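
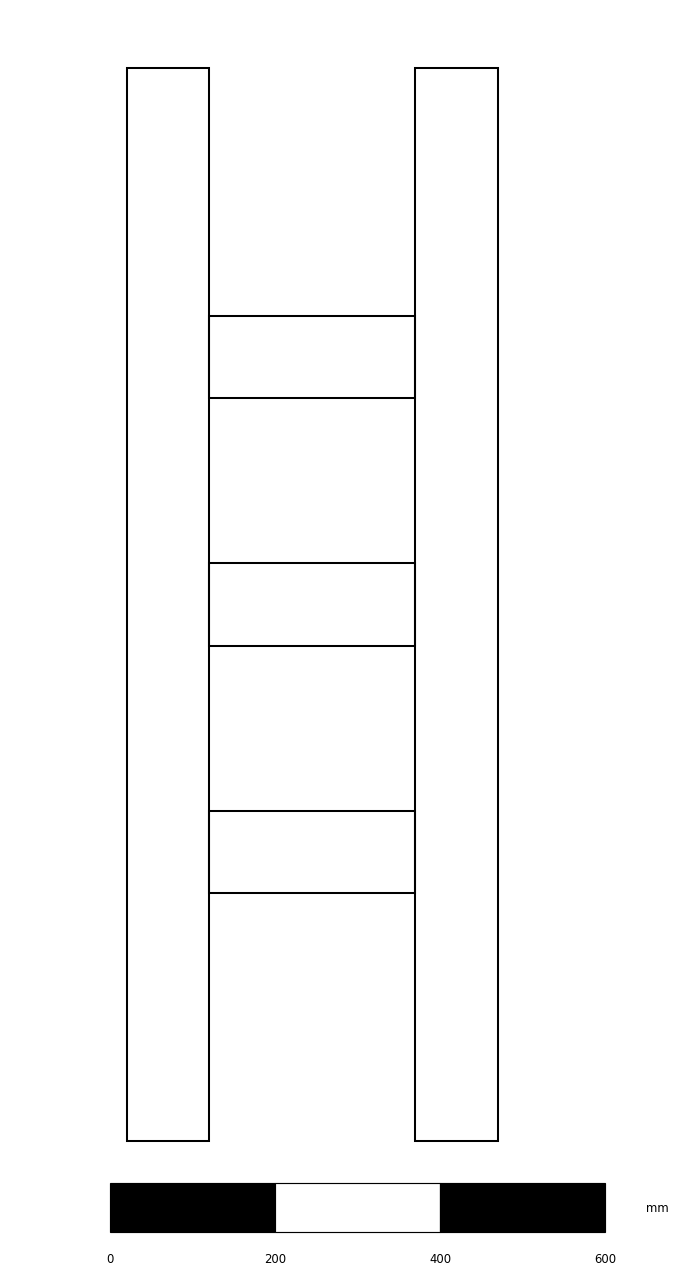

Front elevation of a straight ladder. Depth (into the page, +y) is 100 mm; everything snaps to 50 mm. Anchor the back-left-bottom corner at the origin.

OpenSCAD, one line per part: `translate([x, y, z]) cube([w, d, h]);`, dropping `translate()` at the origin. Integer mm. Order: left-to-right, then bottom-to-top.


cube([100, 100, 1300]);
translate([100, 0, 300]) cube([250, 100, 100]);
translate([100, 0, 600]) cube([250, 100, 100]);
translate([100, 0, 900]) cube([250, 100, 100]);
translate([350, 0, 0]) cube([100, 100, 1300]);


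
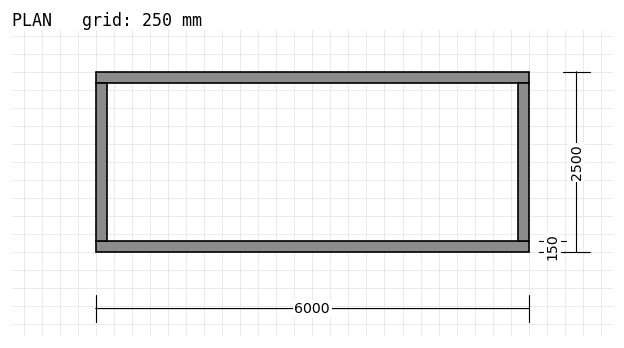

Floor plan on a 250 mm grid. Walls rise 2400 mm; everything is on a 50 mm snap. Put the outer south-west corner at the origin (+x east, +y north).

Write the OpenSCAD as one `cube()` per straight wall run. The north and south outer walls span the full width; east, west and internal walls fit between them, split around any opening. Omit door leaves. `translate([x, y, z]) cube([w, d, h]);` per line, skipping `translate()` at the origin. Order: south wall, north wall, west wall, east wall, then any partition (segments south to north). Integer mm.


cube([6000, 150, 2400]);
translate([0, 2350, 0]) cube([6000, 150, 2400]);
translate([0, 150, 0]) cube([150, 2200, 2400]);
translate([5850, 150, 0]) cube([150, 2200, 2400]);


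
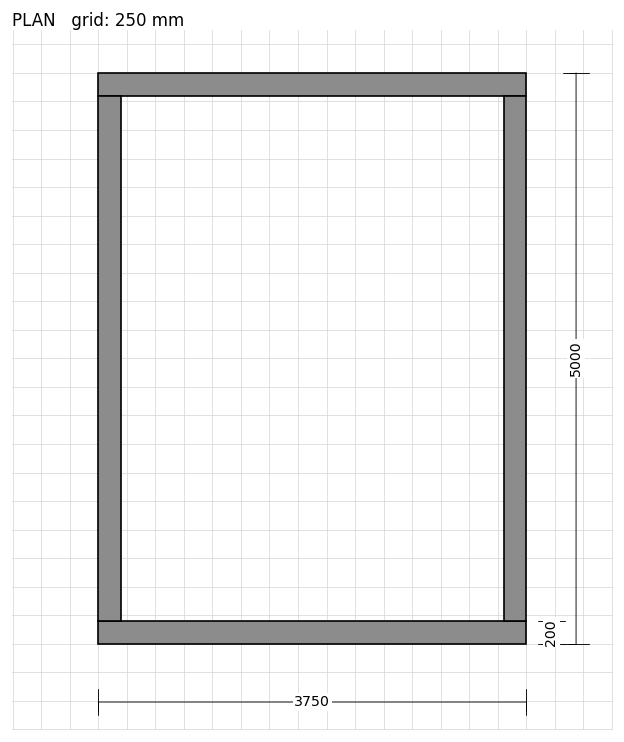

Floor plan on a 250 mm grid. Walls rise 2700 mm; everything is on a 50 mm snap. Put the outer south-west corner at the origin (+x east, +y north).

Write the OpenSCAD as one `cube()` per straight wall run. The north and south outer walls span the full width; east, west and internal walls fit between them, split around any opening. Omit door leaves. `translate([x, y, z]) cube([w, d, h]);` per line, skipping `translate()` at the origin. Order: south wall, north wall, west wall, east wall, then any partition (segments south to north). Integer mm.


cube([3750, 200, 2700]);
translate([0, 4800, 0]) cube([3750, 200, 2700]);
translate([0, 200, 0]) cube([200, 4600, 2700]);
translate([3550, 200, 0]) cube([200, 4600, 2700]);


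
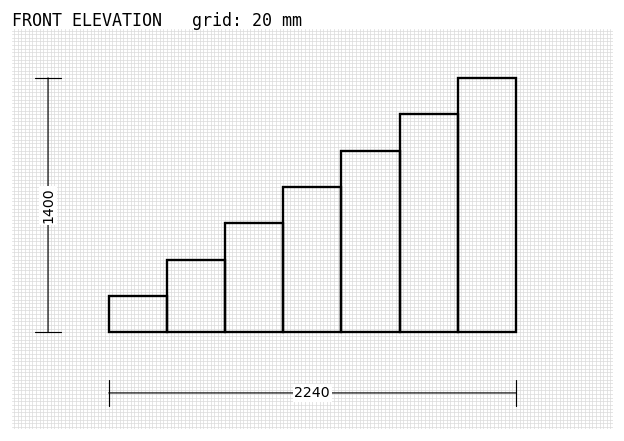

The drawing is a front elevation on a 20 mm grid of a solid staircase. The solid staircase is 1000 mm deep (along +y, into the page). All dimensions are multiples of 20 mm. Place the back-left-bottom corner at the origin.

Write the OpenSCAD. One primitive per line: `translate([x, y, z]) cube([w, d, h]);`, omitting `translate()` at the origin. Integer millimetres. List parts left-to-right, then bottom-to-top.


cube([320, 1000, 200]);
translate([320, 0, 0]) cube([320, 1000, 400]);
translate([640, 0, 0]) cube([320, 1000, 600]);
translate([960, 0, 0]) cube([320, 1000, 800]);
translate([1280, 0, 0]) cube([320, 1000, 1000]);
translate([1600, 0, 0]) cube([320, 1000, 1200]);
translate([1920, 0, 0]) cube([320, 1000, 1400]);


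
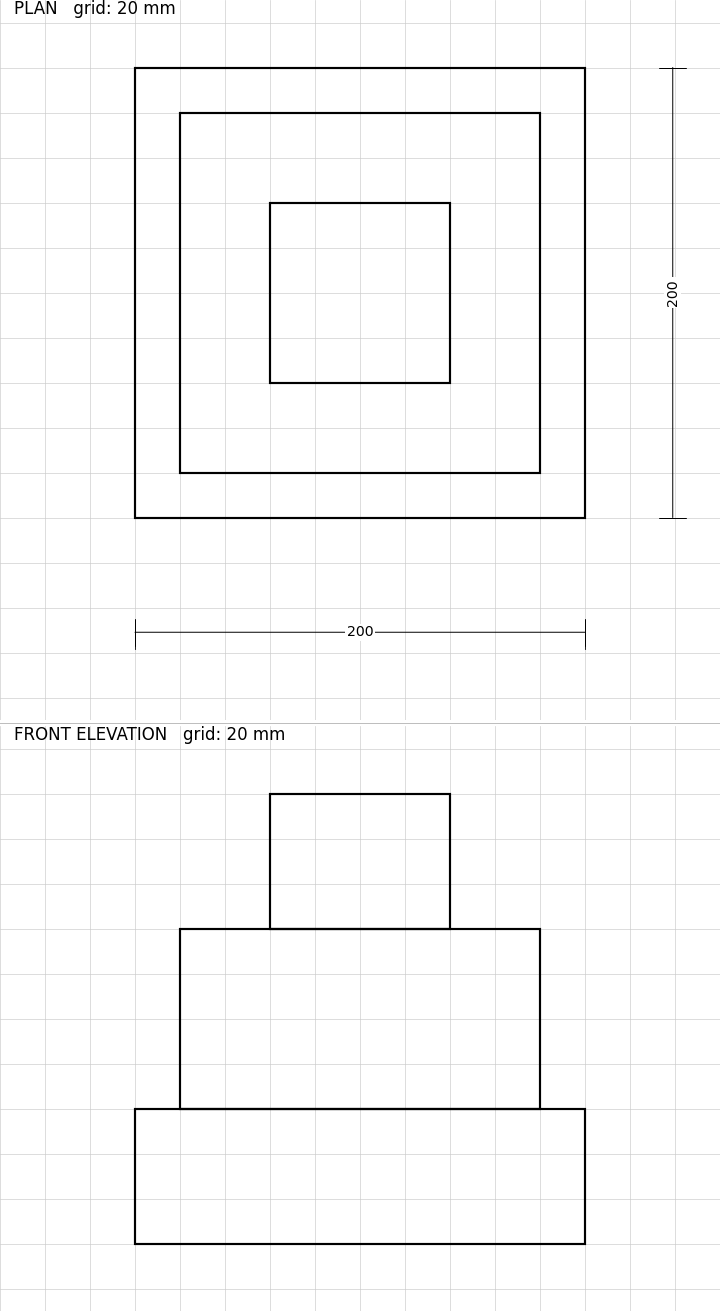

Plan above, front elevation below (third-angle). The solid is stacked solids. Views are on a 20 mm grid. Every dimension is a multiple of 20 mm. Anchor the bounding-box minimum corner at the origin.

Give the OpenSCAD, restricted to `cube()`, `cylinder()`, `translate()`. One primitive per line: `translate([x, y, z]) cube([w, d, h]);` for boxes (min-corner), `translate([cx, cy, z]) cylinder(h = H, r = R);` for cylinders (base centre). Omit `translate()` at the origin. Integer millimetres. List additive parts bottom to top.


cube([200, 200, 60]);
translate([20, 20, 60]) cube([160, 160, 80]);
translate([60, 60, 140]) cube([80, 80, 60]);


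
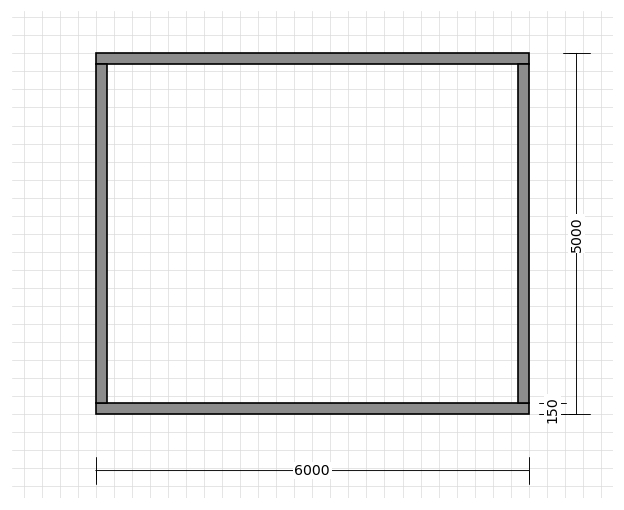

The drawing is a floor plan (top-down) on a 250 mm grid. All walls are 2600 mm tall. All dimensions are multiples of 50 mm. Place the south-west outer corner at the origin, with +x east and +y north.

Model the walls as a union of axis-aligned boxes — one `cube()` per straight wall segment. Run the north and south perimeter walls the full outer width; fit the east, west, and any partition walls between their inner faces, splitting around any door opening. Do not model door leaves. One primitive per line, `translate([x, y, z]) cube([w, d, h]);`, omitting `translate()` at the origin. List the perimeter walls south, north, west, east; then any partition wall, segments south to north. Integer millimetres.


cube([6000, 150, 2600]);
translate([0, 4850, 0]) cube([6000, 150, 2600]);
translate([0, 150, 0]) cube([150, 4700, 2600]);
translate([5850, 150, 0]) cube([150, 4700, 2600]);


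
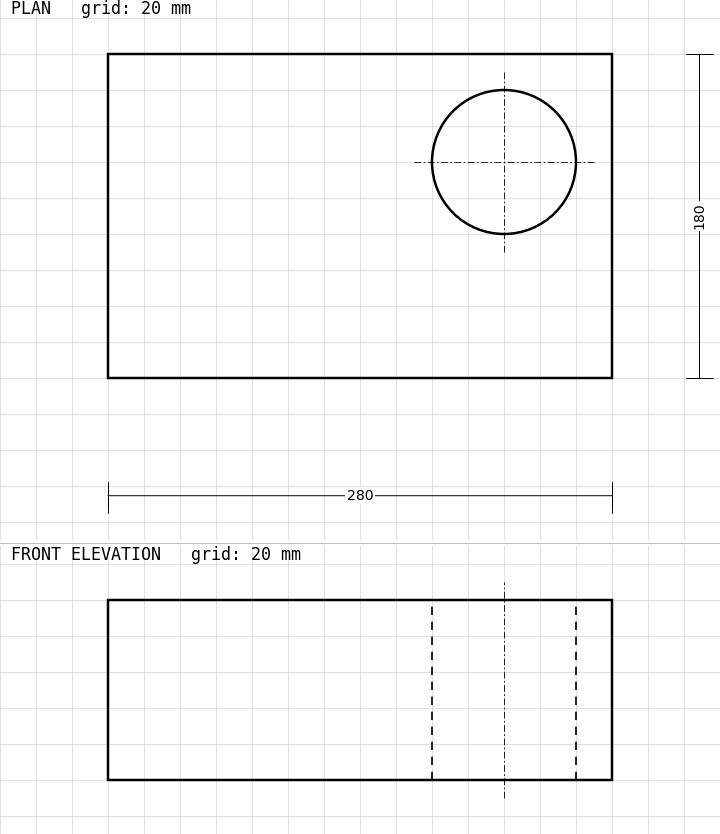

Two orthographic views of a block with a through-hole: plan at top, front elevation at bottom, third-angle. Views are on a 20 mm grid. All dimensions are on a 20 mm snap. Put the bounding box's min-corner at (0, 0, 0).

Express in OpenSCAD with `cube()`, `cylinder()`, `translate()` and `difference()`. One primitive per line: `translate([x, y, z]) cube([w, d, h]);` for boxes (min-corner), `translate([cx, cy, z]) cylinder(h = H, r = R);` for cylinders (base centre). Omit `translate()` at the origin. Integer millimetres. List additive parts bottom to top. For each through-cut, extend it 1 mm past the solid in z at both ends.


difference() {
  cube([280, 180, 100]);
  translate([220, 120, -1]) cylinder(h = 102, r = 40);
}


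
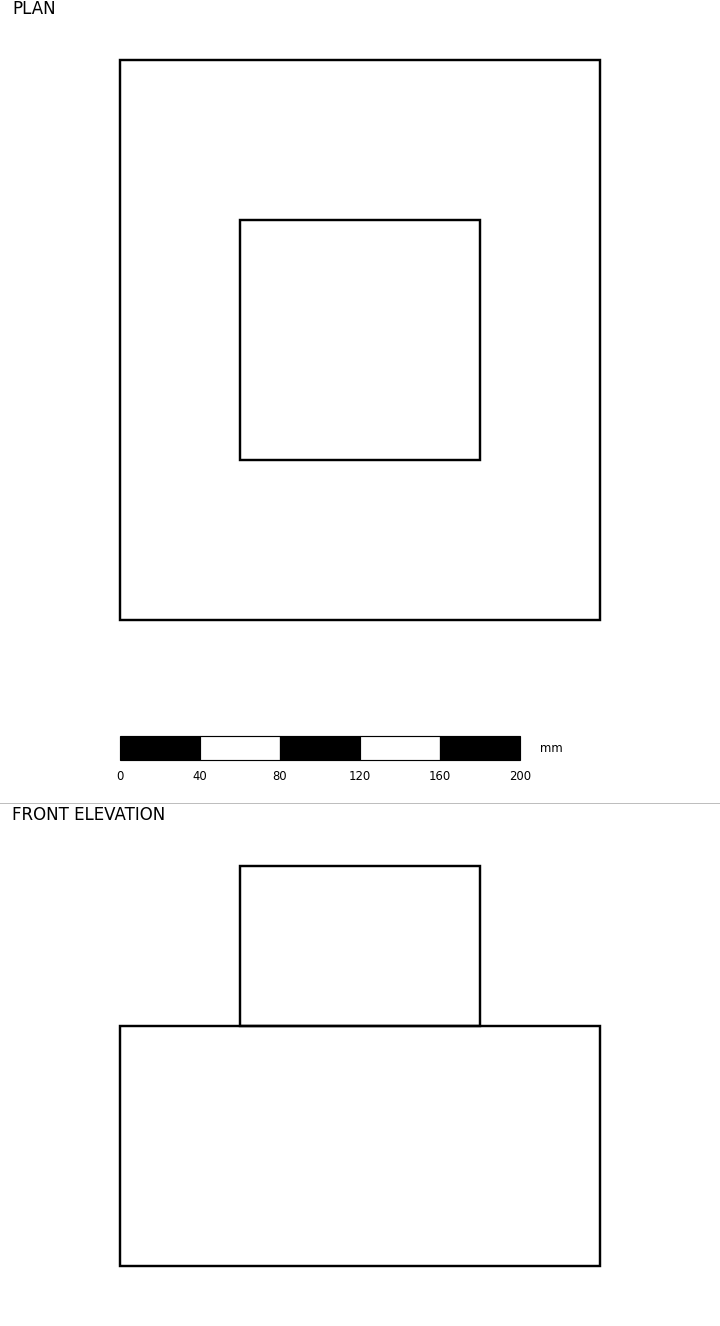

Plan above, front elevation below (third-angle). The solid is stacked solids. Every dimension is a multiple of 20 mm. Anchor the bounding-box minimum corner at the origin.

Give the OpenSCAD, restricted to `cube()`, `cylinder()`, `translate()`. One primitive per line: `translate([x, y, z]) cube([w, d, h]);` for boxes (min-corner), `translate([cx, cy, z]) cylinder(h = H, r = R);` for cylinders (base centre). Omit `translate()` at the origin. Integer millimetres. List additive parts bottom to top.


cube([240, 280, 120]);
translate([60, 80, 120]) cube([120, 120, 80]);


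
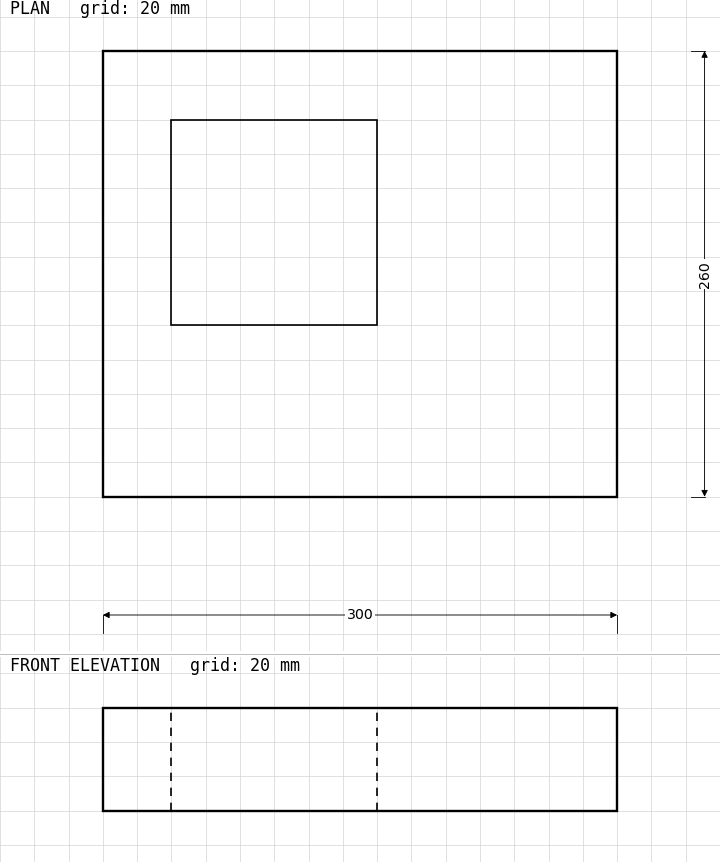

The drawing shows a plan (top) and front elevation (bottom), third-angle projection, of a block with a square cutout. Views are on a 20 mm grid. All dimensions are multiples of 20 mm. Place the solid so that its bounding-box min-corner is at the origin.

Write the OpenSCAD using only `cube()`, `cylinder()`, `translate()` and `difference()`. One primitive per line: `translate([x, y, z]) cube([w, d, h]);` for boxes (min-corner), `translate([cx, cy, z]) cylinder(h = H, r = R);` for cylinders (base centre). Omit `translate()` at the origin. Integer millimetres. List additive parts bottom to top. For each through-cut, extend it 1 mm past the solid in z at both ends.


difference() {
  cube([300, 260, 60]);
  translate([40, 100, -1]) cube([120, 120, 62]);
}


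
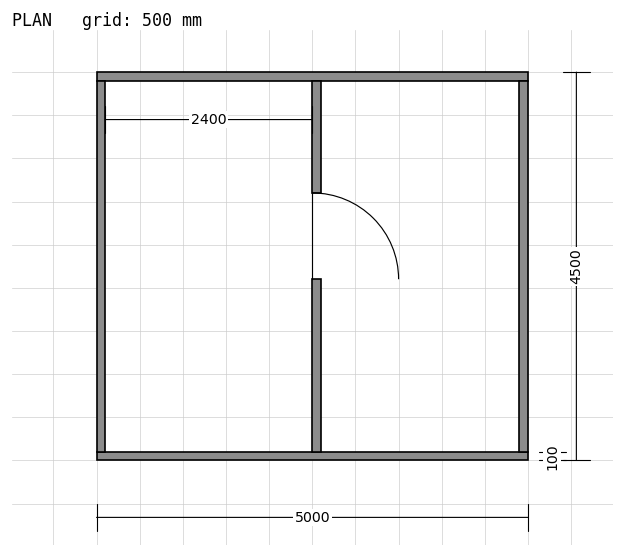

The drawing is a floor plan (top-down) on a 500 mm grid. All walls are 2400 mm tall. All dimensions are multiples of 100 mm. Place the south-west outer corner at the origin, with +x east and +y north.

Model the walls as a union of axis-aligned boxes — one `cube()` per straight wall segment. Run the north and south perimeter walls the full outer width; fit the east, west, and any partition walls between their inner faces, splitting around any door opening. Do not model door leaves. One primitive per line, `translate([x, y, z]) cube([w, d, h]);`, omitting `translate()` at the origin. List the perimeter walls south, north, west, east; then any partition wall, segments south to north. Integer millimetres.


cube([5000, 100, 2400]);
translate([0, 4400, 0]) cube([5000, 100, 2400]);
translate([0, 100, 0]) cube([100, 4300, 2400]);
translate([4900, 100, 0]) cube([100, 4300, 2400]);
translate([2500, 100, 0]) cube([100, 2000, 2400]);
translate([2500, 3100, 0]) cube([100, 1300, 2400]);


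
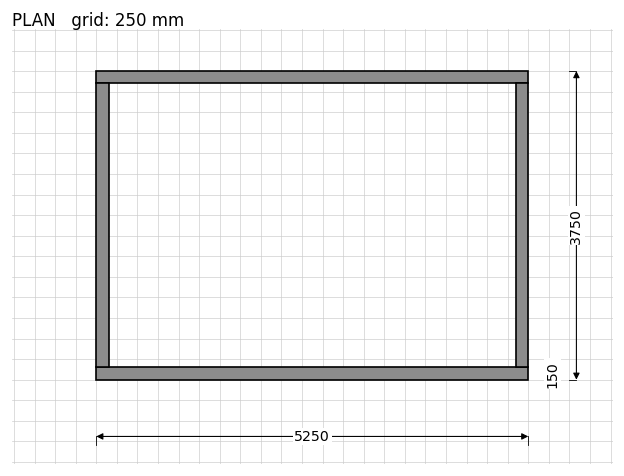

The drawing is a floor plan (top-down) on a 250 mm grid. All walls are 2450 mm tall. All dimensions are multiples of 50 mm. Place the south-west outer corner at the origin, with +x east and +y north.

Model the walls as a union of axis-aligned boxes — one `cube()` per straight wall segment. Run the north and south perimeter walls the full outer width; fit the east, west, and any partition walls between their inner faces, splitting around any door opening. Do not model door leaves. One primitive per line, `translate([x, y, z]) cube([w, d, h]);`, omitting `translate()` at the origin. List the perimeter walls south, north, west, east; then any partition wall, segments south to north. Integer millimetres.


cube([5250, 150, 2450]);
translate([0, 3600, 0]) cube([5250, 150, 2450]);
translate([0, 150, 0]) cube([150, 3450, 2450]);
translate([5100, 150, 0]) cube([150, 3450, 2450]);


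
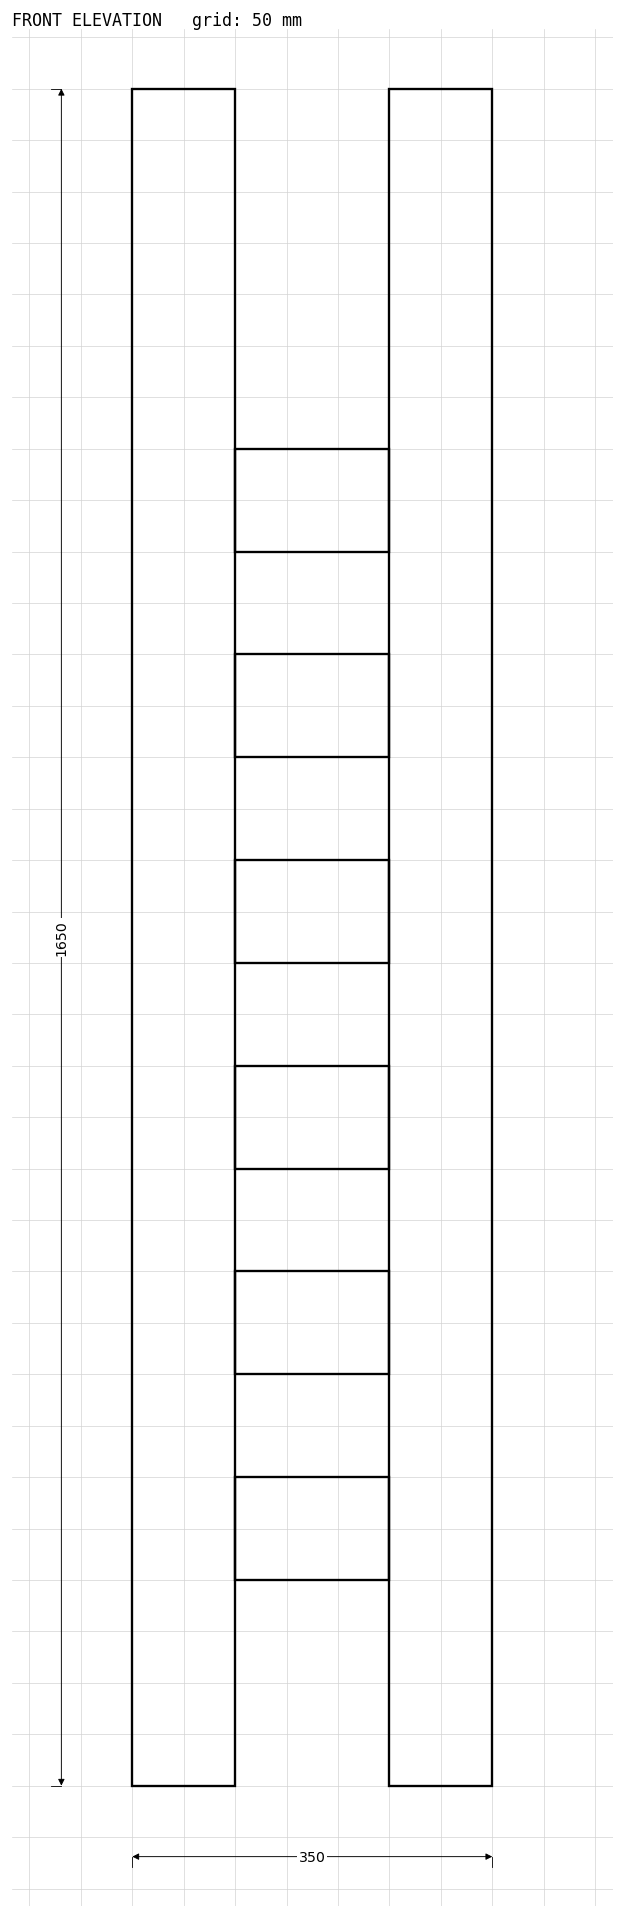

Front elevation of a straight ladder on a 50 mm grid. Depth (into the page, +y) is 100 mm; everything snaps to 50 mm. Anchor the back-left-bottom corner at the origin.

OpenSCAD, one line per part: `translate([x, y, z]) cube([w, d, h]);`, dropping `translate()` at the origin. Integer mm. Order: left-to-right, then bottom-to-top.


cube([100, 100, 1650]);
translate([100, 0, 200]) cube([150, 100, 100]);
translate([100, 0, 400]) cube([150, 100, 100]);
translate([100, 0, 600]) cube([150, 100, 100]);
translate([100, 0, 800]) cube([150, 100, 100]);
translate([100, 0, 1000]) cube([150, 100, 100]);
translate([100, 0, 1200]) cube([150, 100, 100]);
translate([250, 0, 0]) cube([100, 100, 1650]);


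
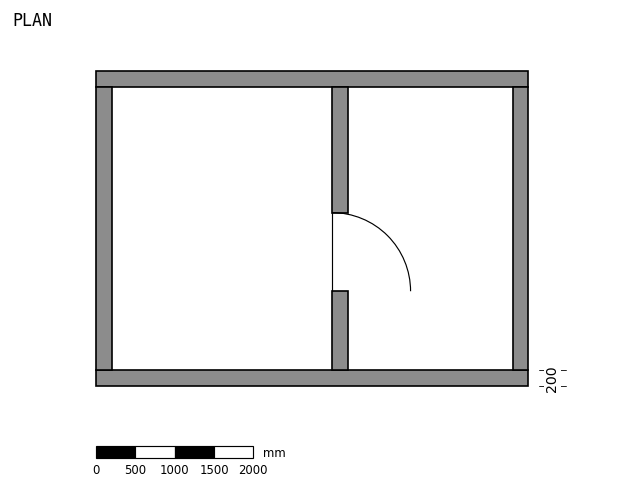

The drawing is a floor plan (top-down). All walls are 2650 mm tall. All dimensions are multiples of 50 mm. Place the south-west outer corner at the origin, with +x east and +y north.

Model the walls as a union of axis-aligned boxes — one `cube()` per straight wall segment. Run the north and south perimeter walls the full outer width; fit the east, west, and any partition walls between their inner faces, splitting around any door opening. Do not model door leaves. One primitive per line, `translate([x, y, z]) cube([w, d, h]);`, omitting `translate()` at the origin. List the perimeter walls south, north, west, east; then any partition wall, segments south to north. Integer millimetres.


cube([5500, 200, 2650]);
translate([0, 3800, 0]) cube([5500, 200, 2650]);
translate([0, 200, 0]) cube([200, 3600, 2650]);
translate([5300, 200, 0]) cube([200, 3600, 2650]);
translate([3000, 200, 0]) cube([200, 1000, 2650]);
translate([3000, 2200, 0]) cube([200, 1600, 2650]);


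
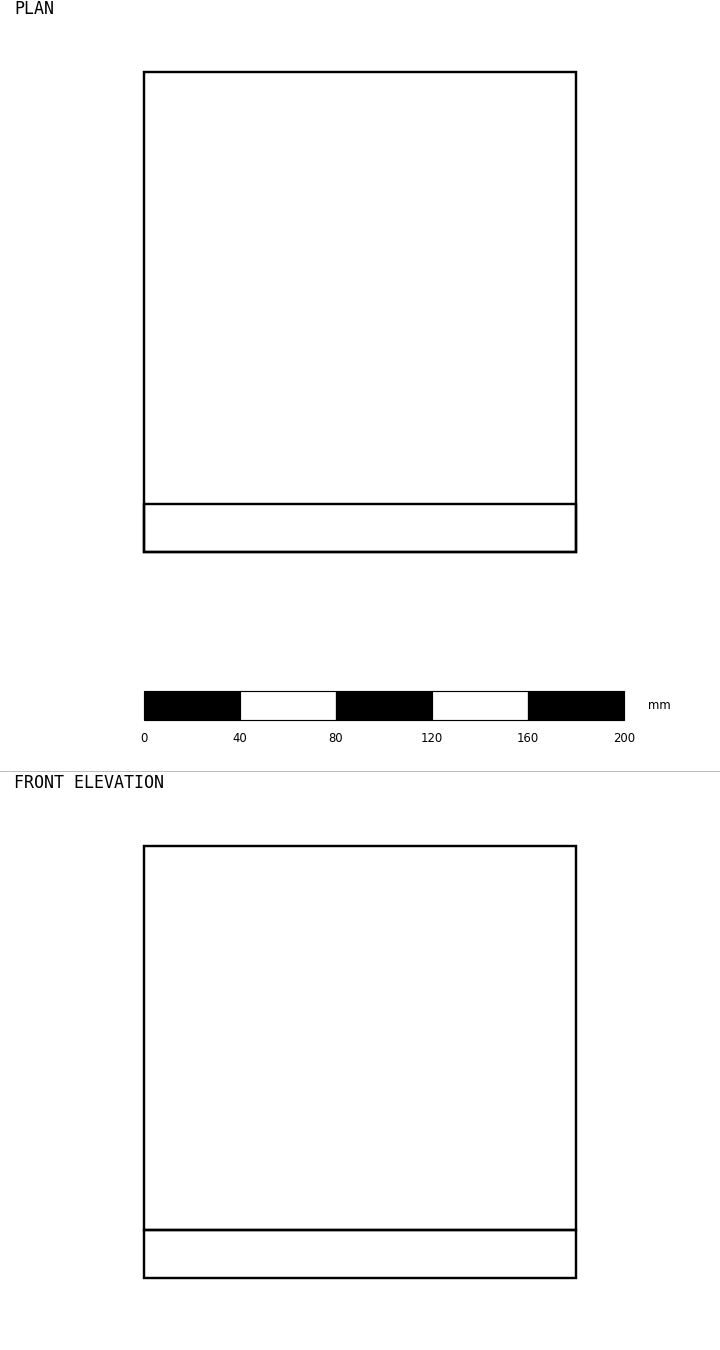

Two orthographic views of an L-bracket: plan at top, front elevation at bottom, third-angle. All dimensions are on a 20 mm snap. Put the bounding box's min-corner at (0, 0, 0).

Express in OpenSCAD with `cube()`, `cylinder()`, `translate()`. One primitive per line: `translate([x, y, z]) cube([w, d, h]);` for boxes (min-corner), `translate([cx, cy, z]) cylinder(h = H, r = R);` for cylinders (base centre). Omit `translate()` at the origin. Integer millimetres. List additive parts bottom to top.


cube([180, 200, 20]);
translate([0, 0, 20]) cube([180, 20, 160]);


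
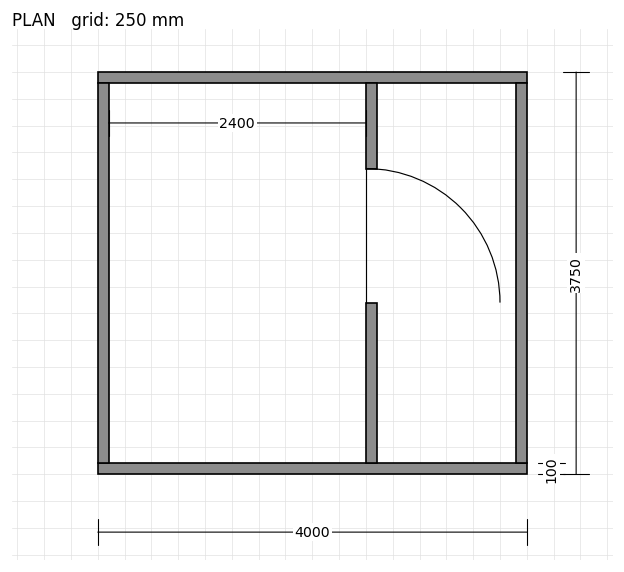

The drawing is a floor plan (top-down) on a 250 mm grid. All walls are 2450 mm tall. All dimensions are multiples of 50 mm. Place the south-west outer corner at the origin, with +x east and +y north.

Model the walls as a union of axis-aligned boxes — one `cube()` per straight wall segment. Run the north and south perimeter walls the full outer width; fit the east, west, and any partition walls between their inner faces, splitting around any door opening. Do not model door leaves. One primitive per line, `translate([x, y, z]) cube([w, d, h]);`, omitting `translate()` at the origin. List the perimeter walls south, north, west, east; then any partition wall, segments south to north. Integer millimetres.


cube([4000, 100, 2450]);
translate([0, 3650, 0]) cube([4000, 100, 2450]);
translate([0, 100, 0]) cube([100, 3550, 2450]);
translate([3900, 100, 0]) cube([100, 3550, 2450]);
translate([2500, 100, 0]) cube([100, 1500, 2450]);
translate([2500, 2850, 0]) cube([100, 800, 2450]);


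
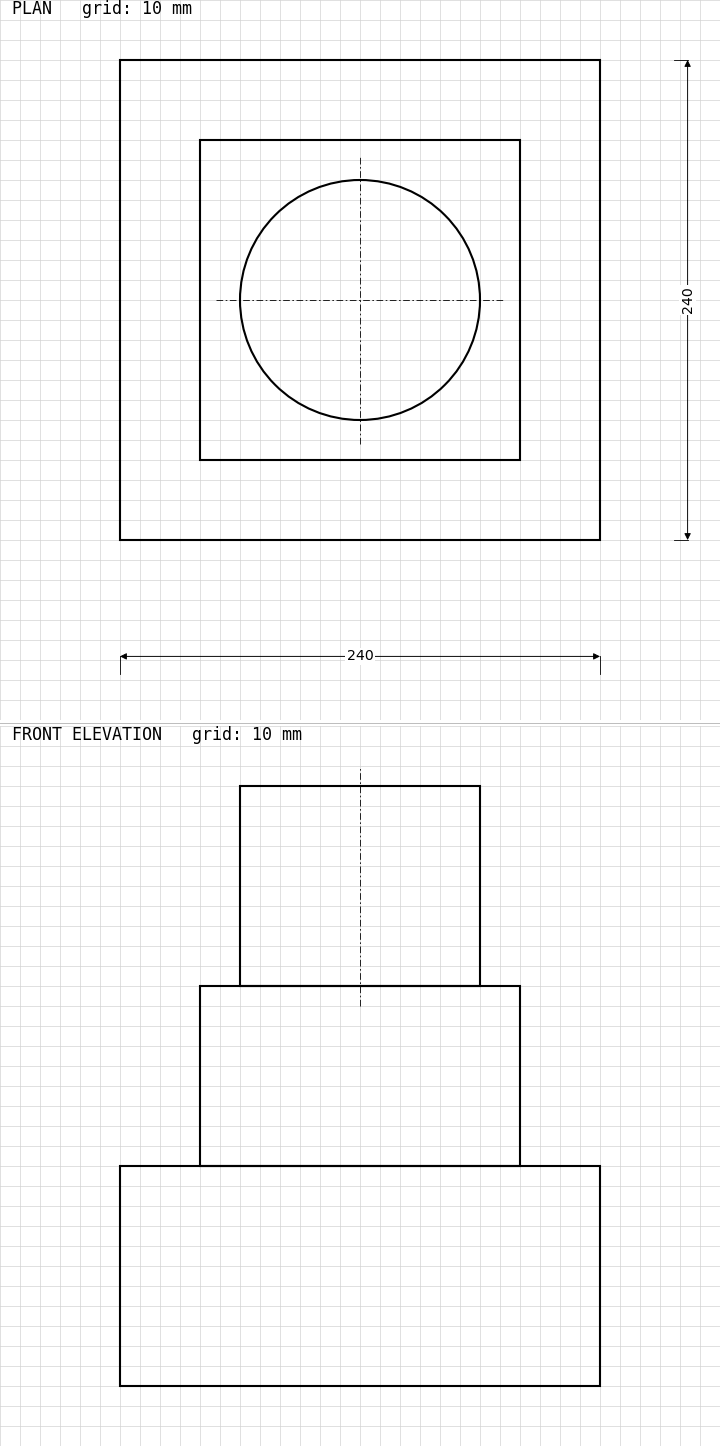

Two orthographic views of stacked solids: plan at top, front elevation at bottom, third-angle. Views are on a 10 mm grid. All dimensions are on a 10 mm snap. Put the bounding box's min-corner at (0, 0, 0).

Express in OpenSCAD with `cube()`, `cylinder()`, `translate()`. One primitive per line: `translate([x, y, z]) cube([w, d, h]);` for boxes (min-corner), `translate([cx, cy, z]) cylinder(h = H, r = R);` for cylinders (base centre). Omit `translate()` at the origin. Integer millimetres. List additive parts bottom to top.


cube([240, 240, 110]);
translate([40, 40, 110]) cube([160, 160, 90]);
translate([120, 120, 200]) cylinder(h = 100, r = 60);


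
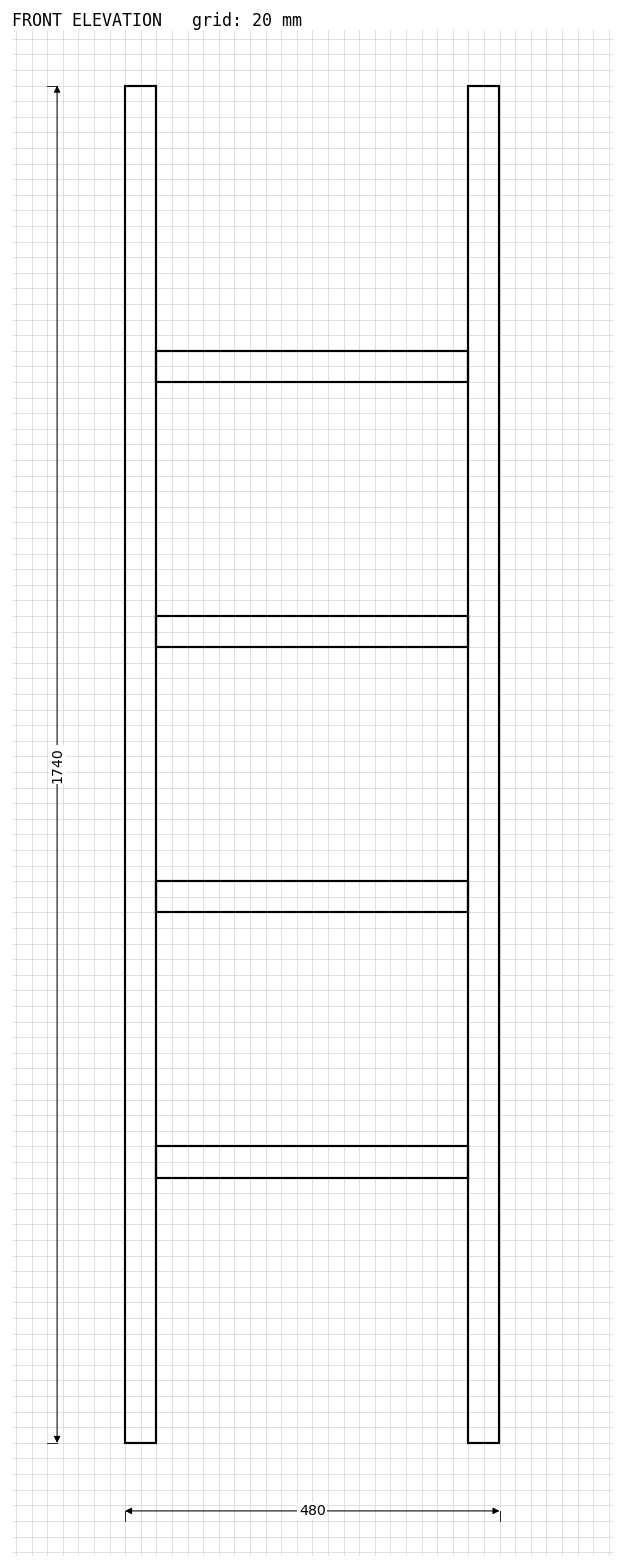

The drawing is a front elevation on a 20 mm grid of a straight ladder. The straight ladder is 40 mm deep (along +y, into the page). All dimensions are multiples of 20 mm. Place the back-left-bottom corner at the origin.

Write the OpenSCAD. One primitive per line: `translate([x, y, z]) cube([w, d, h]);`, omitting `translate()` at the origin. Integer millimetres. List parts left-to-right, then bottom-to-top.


cube([40, 40, 1740]);
translate([40, 0, 340]) cube([400, 40, 40]);
translate([40, 0, 680]) cube([400, 40, 40]);
translate([40, 0, 1020]) cube([400, 40, 40]);
translate([40, 0, 1360]) cube([400, 40, 40]);
translate([440, 0, 0]) cube([40, 40, 1740]);


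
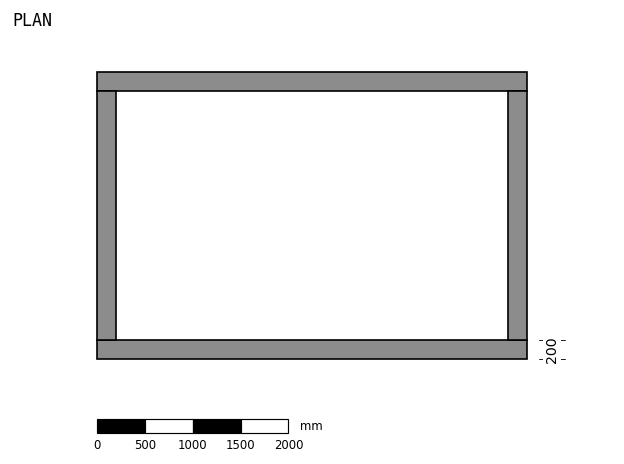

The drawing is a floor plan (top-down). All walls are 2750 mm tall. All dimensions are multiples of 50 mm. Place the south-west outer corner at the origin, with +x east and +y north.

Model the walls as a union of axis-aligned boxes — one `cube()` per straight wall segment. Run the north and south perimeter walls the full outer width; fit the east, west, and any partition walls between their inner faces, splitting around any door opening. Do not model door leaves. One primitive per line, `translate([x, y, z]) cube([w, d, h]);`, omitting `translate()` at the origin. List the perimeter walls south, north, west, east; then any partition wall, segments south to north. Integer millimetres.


cube([4500, 200, 2750]);
translate([0, 2800, 0]) cube([4500, 200, 2750]);
translate([0, 200, 0]) cube([200, 2600, 2750]);
translate([4300, 200, 0]) cube([200, 2600, 2750]);


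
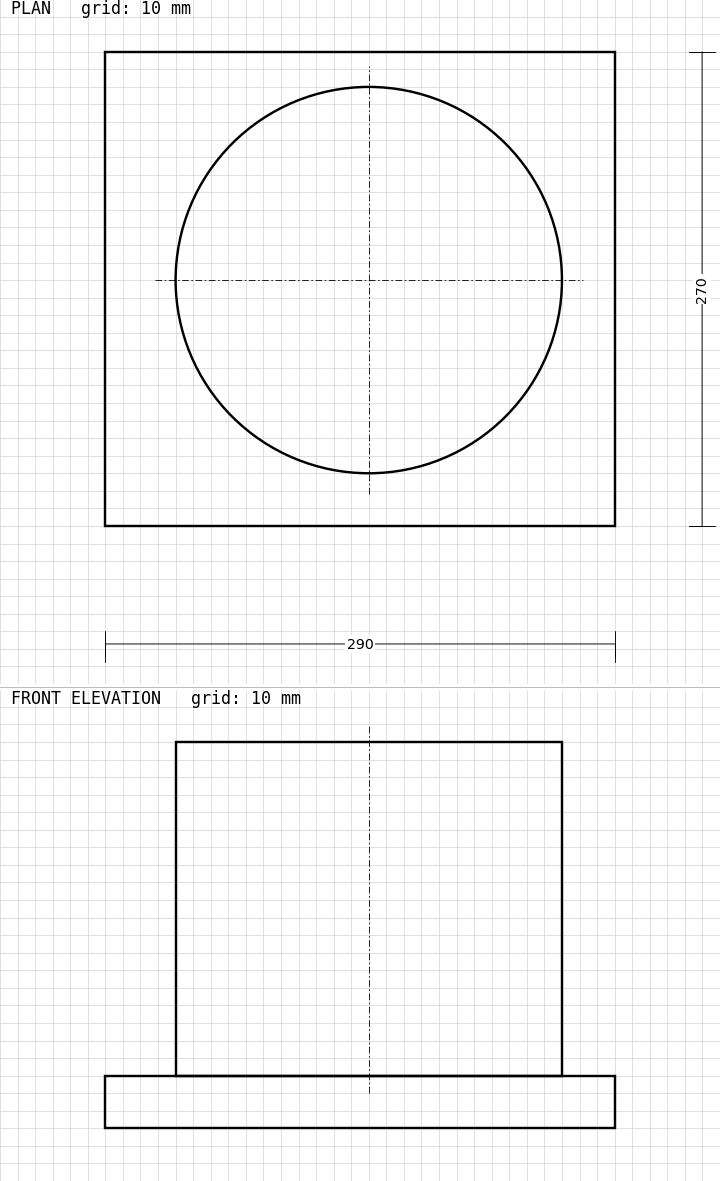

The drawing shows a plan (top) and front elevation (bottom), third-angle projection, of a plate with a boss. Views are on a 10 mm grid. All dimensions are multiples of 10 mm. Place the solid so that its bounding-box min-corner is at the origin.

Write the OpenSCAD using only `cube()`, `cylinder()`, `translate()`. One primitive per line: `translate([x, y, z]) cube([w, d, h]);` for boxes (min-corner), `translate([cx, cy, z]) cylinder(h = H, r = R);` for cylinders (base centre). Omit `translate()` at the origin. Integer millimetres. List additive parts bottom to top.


cube([290, 270, 30]);
translate([150, 140, 30]) cylinder(h = 190, r = 110);


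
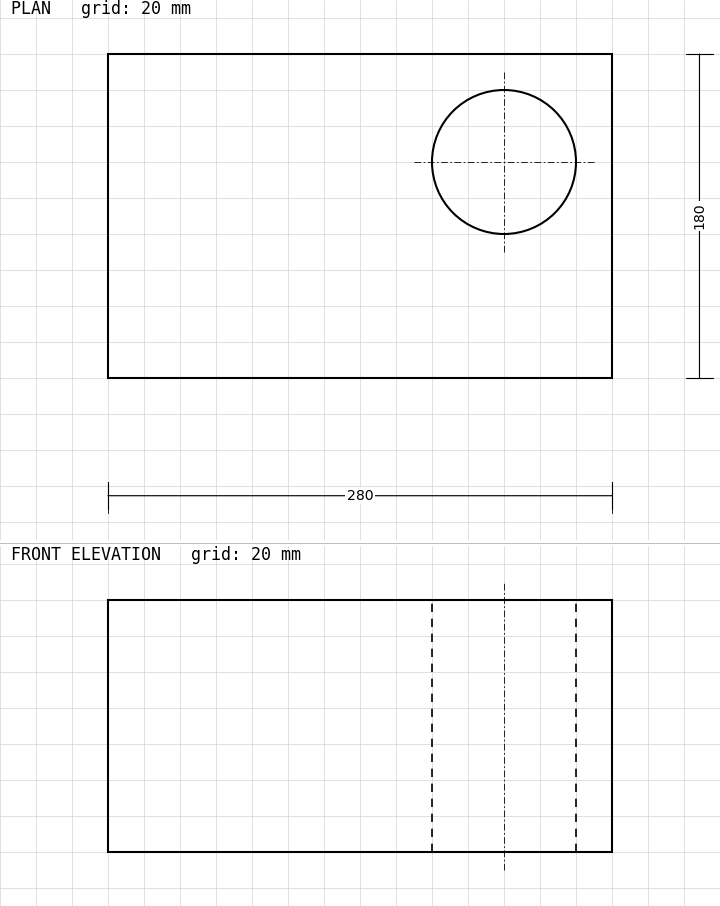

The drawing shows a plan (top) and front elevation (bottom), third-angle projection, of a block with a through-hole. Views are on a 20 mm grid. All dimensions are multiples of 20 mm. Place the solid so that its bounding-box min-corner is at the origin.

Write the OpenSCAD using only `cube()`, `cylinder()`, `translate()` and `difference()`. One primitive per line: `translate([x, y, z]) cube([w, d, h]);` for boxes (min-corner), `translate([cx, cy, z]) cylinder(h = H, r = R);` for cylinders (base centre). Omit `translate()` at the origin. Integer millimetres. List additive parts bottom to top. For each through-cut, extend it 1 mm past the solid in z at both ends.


difference() {
  cube([280, 180, 140]);
  translate([220, 120, -1]) cylinder(h = 142, r = 40);
}


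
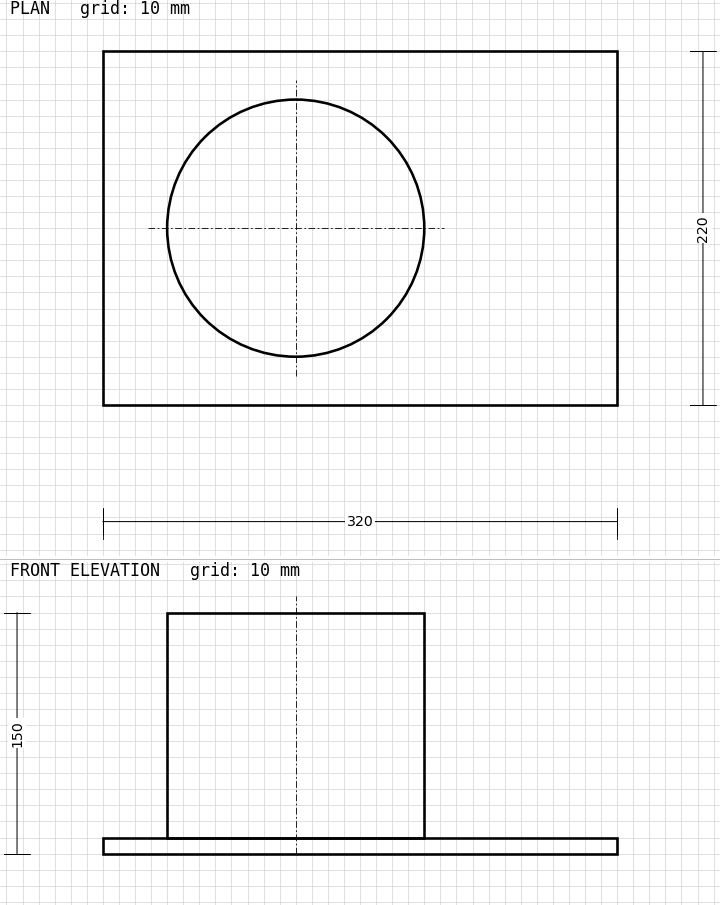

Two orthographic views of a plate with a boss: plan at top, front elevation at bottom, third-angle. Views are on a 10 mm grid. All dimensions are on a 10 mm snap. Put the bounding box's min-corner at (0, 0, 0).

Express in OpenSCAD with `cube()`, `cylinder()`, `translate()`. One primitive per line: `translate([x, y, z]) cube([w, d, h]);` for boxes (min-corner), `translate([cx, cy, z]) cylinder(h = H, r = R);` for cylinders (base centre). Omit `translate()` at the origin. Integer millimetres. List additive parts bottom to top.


cube([320, 220, 10]);
translate([120, 110, 10]) cylinder(h = 140, r = 80);


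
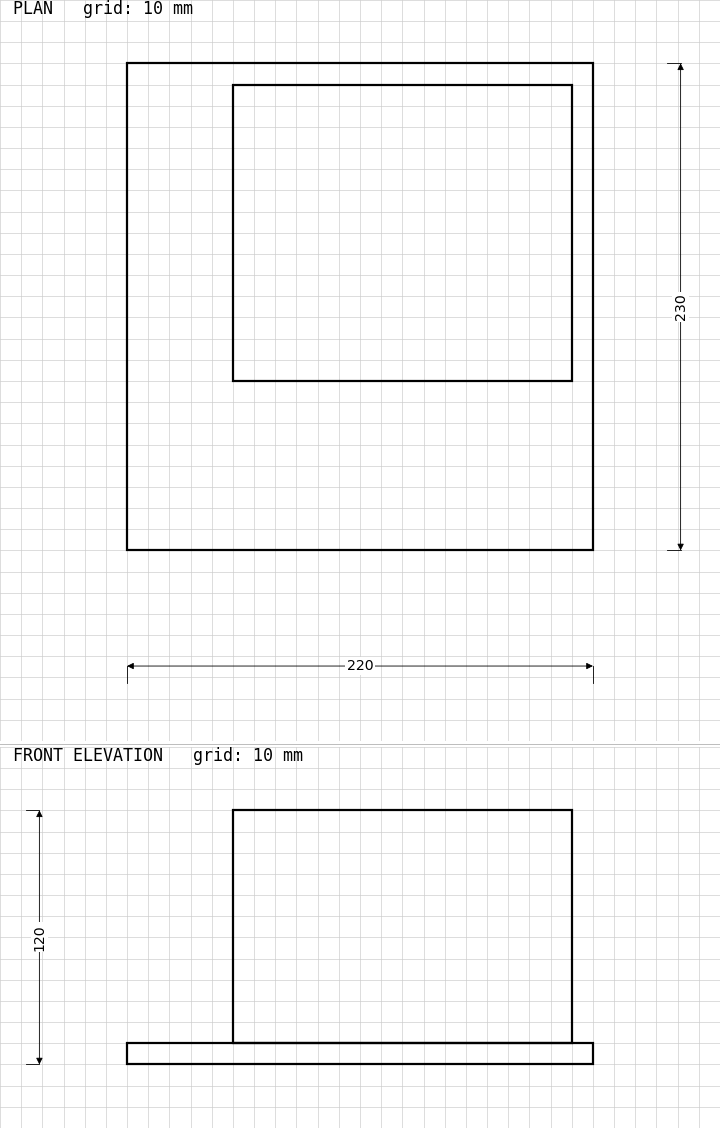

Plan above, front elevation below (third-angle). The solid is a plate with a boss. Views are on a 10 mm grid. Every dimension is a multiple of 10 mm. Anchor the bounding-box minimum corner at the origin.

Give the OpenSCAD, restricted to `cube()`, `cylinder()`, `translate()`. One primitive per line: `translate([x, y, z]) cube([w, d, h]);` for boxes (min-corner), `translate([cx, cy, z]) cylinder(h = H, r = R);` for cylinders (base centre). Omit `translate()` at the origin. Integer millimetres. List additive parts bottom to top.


cube([220, 230, 10]);
translate([50, 80, 10]) cube([160, 140, 110]);


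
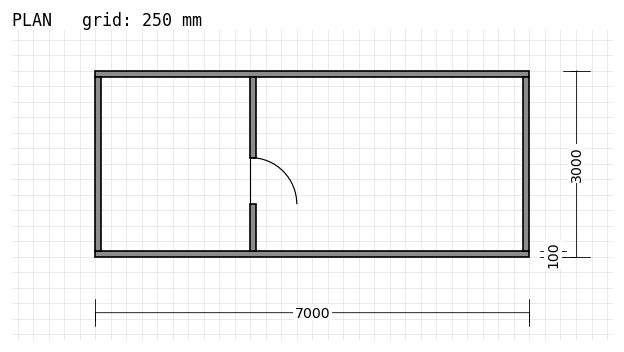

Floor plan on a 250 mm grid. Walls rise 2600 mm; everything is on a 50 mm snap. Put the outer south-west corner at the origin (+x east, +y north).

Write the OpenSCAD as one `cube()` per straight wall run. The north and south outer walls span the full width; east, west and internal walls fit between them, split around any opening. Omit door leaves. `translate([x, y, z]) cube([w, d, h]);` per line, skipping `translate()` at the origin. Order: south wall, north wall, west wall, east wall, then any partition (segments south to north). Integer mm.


cube([7000, 100, 2600]);
translate([0, 2900, 0]) cube([7000, 100, 2600]);
translate([0, 100, 0]) cube([100, 2800, 2600]);
translate([6900, 100, 0]) cube([100, 2800, 2600]);
translate([2500, 100, 0]) cube([100, 750, 2600]);
translate([2500, 1600, 0]) cube([100, 1300, 2600]);


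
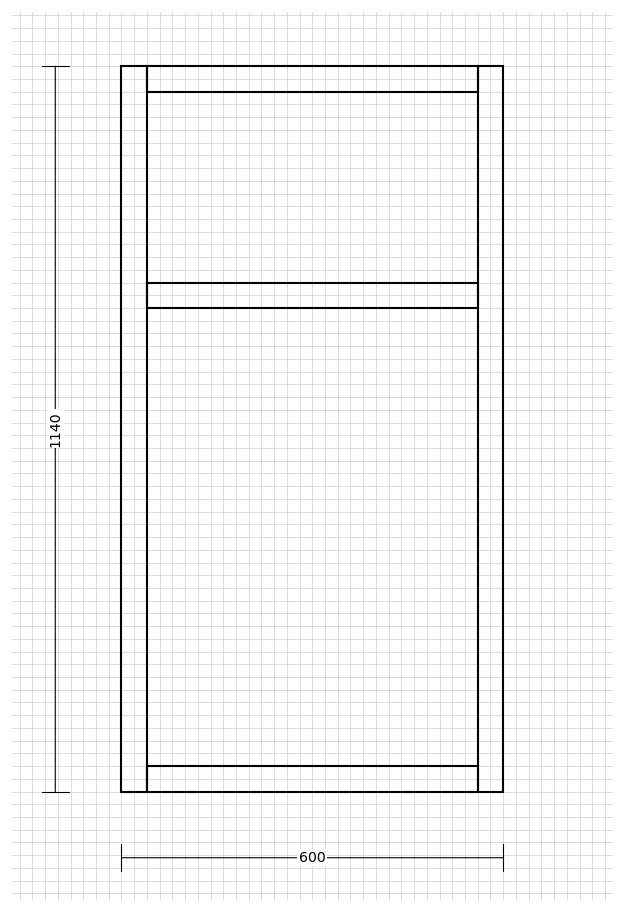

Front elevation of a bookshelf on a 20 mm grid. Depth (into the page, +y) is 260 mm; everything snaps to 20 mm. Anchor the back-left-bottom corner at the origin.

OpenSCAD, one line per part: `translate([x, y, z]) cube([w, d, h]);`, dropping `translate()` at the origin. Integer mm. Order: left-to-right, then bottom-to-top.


cube([40, 260, 1140]);
translate([40, 0, 0]) cube([520, 260, 40]);
translate([40, 0, 760]) cube([520, 260, 40]);
translate([40, 0, 1100]) cube([520, 260, 40]);
translate([560, 0, 0]) cube([40, 260, 1140]);


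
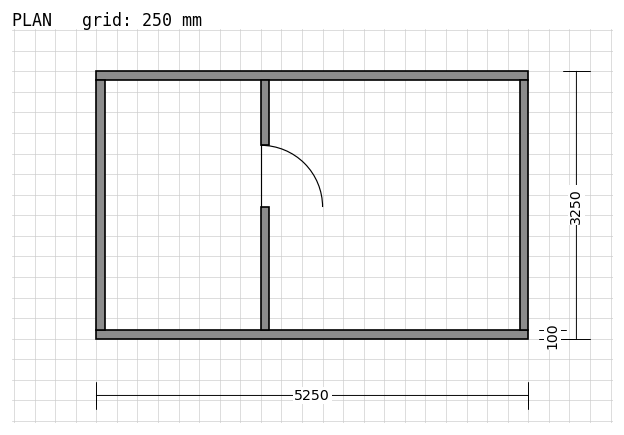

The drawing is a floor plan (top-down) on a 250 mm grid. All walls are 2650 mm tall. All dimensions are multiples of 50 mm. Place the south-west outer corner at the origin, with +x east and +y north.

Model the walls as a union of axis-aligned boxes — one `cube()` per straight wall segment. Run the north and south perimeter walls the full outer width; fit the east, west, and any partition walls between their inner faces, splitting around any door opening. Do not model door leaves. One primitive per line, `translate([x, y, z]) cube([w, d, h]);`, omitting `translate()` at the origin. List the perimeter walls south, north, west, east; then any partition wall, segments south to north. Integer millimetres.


cube([5250, 100, 2650]);
translate([0, 3150, 0]) cube([5250, 100, 2650]);
translate([0, 100, 0]) cube([100, 3050, 2650]);
translate([5150, 100, 0]) cube([100, 3050, 2650]);
translate([2000, 100, 0]) cube([100, 1500, 2650]);
translate([2000, 2350, 0]) cube([100, 800, 2650]);


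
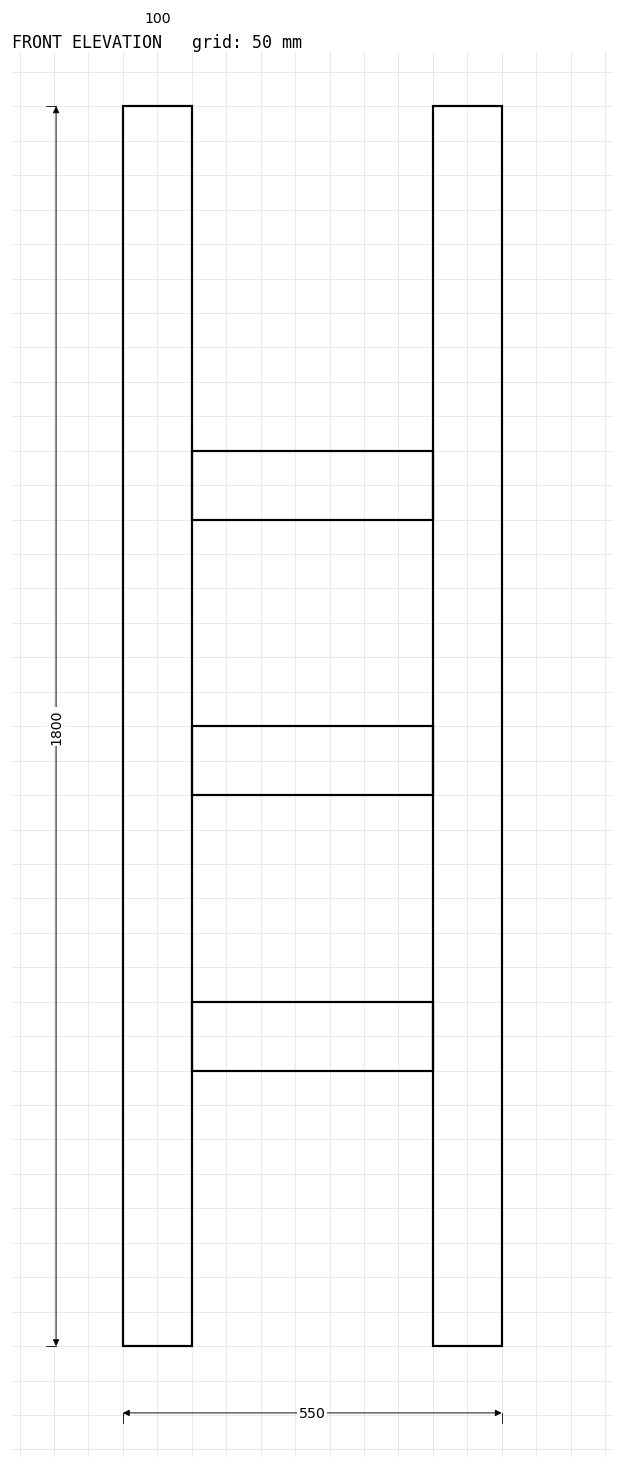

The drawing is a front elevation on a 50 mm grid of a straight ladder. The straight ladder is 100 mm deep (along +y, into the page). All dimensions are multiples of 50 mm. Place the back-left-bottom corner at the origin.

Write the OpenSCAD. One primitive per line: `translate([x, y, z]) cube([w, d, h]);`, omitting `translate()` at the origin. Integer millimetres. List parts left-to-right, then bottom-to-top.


cube([100, 100, 1800]);
translate([100, 0, 400]) cube([350, 100, 100]);
translate([100, 0, 800]) cube([350, 100, 100]);
translate([100, 0, 1200]) cube([350, 100, 100]);
translate([450, 0, 0]) cube([100, 100, 1800]);


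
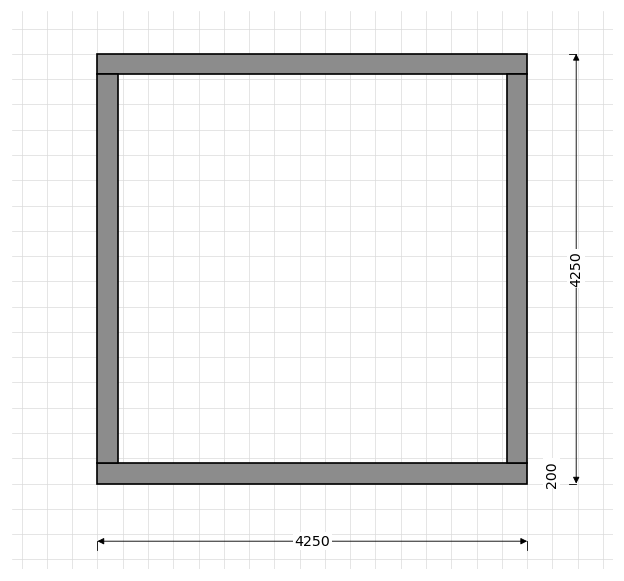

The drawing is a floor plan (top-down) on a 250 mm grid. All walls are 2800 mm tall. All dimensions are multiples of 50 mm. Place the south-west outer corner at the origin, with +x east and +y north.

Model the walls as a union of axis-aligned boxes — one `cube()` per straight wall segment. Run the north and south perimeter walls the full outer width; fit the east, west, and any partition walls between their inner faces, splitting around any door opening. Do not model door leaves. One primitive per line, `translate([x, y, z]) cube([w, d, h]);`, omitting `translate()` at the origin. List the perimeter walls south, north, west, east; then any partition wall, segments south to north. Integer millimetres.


cube([4250, 200, 2800]);
translate([0, 4050, 0]) cube([4250, 200, 2800]);
translate([0, 200, 0]) cube([200, 3850, 2800]);
translate([4050, 200, 0]) cube([200, 3850, 2800]);


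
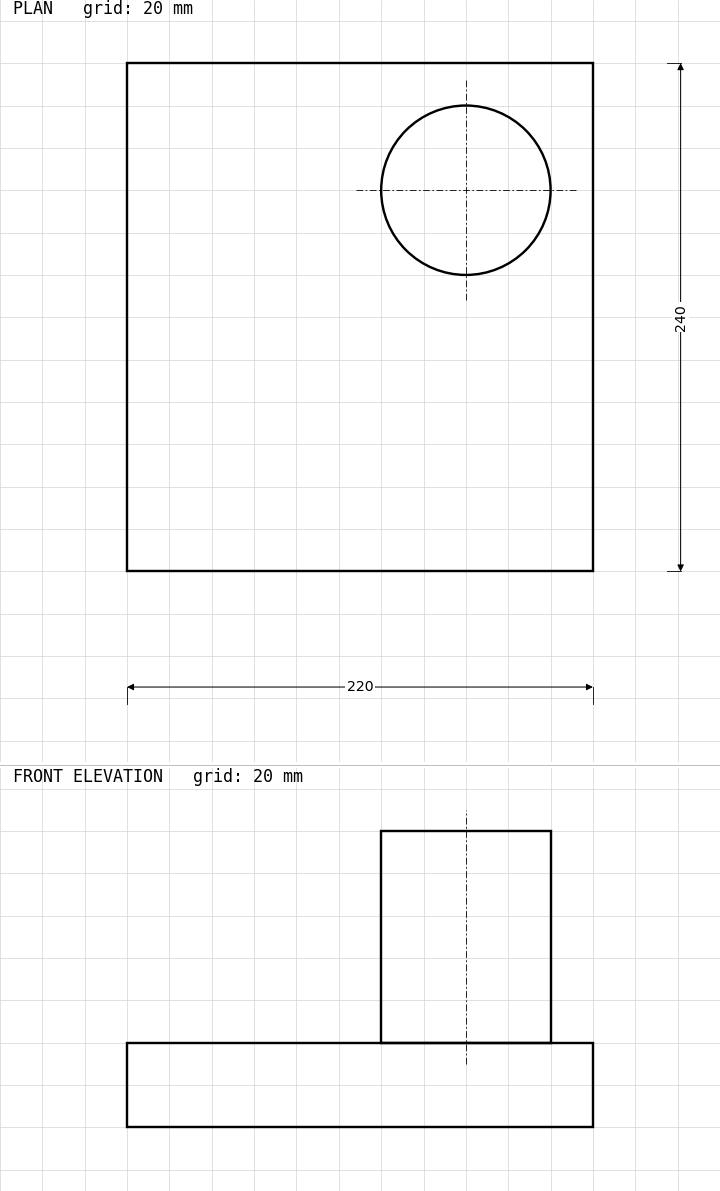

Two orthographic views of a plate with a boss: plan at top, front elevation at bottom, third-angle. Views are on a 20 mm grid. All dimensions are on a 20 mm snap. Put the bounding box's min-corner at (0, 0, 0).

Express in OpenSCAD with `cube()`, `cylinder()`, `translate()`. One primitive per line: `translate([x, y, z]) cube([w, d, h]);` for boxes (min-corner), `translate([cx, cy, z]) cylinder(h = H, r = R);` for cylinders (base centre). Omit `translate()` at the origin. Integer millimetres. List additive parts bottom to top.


cube([220, 240, 40]);
translate([160, 180, 40]) cylinder(h = 100, r = 40);


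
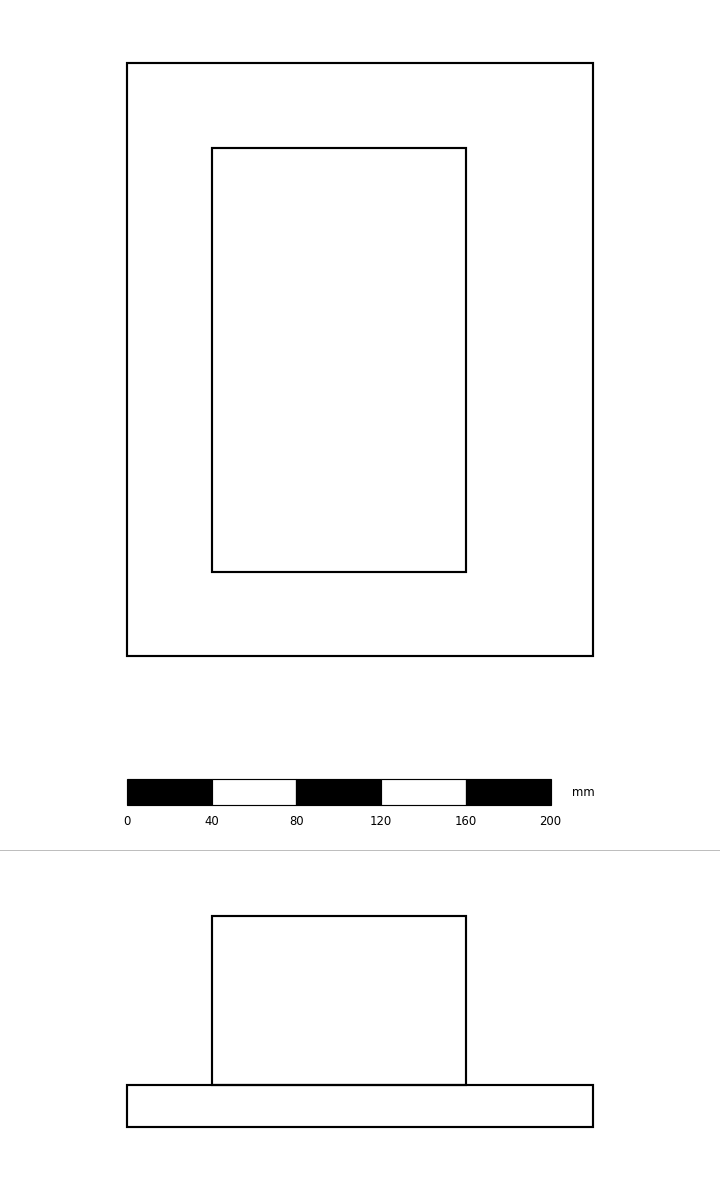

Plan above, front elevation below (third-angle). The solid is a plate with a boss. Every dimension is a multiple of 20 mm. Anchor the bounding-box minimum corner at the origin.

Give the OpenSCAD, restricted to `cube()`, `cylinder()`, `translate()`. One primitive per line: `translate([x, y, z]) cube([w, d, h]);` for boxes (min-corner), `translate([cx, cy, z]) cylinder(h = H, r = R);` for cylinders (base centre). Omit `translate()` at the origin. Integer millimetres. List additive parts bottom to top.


cube([220, 280, 20]);
translate([40, 40, 20]) cube([120, 200, 80]);


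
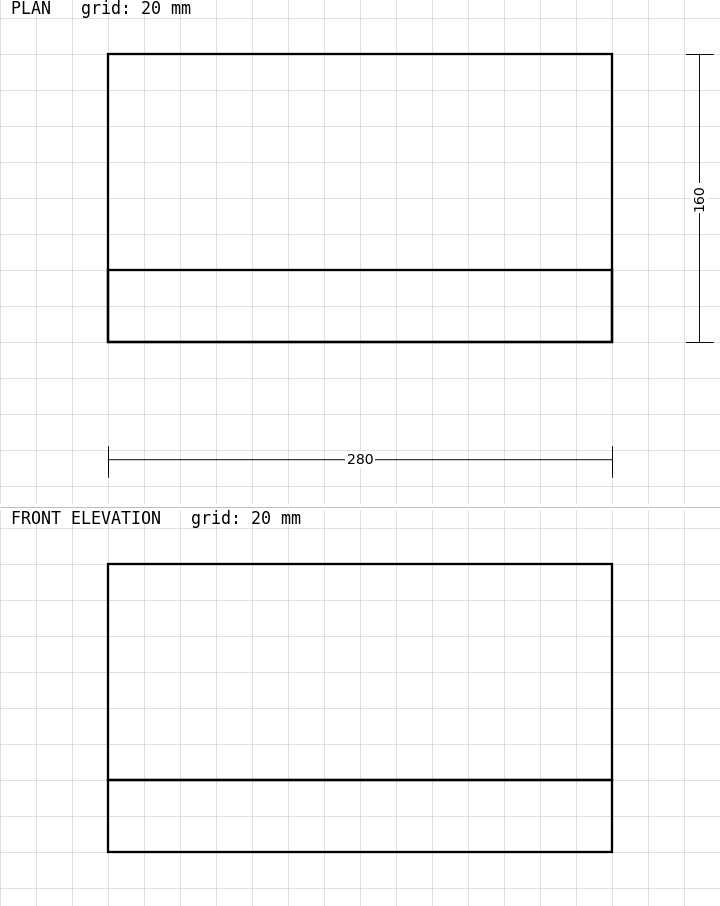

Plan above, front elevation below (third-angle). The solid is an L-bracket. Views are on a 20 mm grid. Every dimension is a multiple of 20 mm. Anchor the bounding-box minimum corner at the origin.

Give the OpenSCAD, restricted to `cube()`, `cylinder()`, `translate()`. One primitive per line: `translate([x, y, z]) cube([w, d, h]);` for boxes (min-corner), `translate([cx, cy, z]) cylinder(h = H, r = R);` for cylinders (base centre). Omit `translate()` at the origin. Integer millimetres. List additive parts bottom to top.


cube([280, 160, 40]);
translate([0, 0, 40]) cube([280, 40, 120]);


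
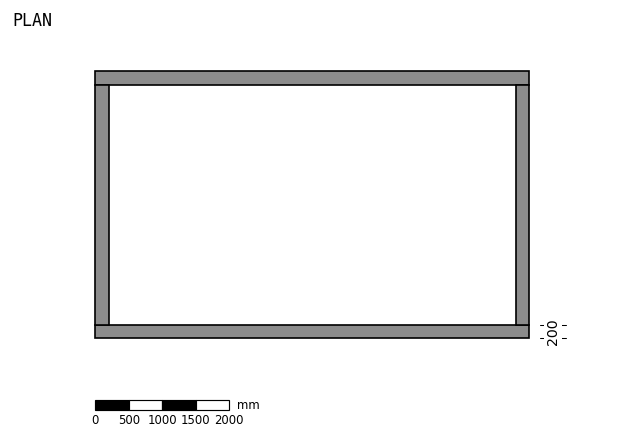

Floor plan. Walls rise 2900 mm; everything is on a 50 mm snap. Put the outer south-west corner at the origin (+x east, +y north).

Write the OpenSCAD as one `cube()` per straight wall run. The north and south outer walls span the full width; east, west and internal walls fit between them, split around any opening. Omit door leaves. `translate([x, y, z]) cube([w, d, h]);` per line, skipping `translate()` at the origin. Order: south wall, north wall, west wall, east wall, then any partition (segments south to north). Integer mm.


cube([6500, 200, 2900]);
translate([0, 3800, 0]) cube([6500, 200, 2900]);
translate([0, 200, 0]) cube([200, 3600, 2900]);
translate([6300, 200, 0]) cube([200, 3600, 2900]);


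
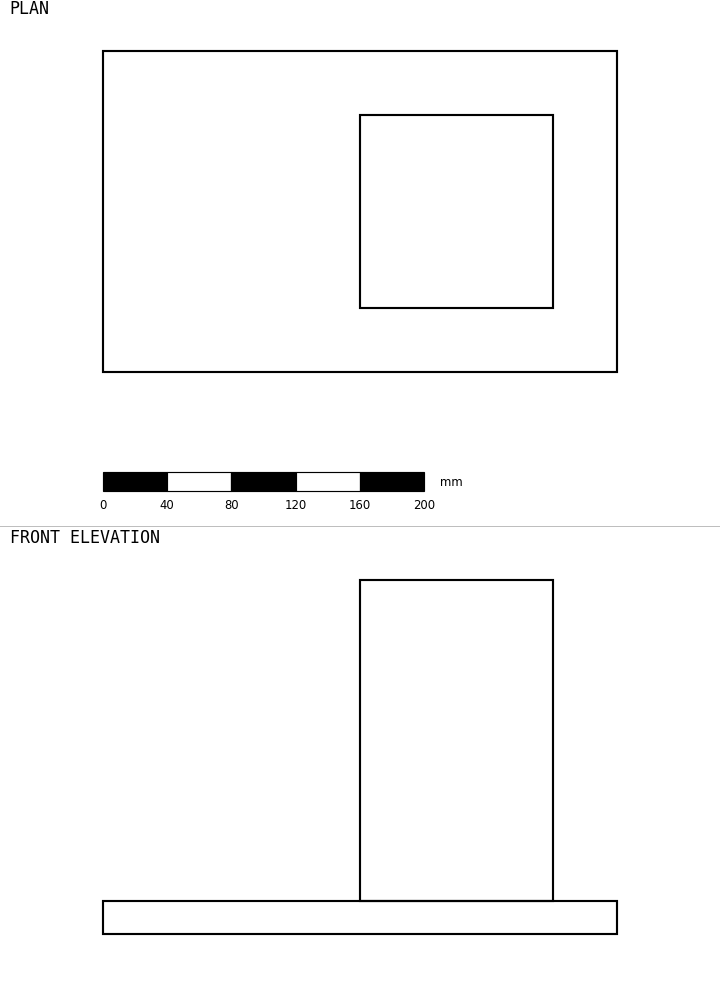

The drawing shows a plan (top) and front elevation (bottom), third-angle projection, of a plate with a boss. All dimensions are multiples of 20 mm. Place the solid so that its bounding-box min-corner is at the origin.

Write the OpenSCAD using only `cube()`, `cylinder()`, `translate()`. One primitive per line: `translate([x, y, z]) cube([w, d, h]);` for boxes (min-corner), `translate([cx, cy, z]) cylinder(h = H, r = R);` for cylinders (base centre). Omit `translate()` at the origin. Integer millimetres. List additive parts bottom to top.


cube([320, 200, 20]);
translate([160, 40, 20]) cube([120, 120, 200]);


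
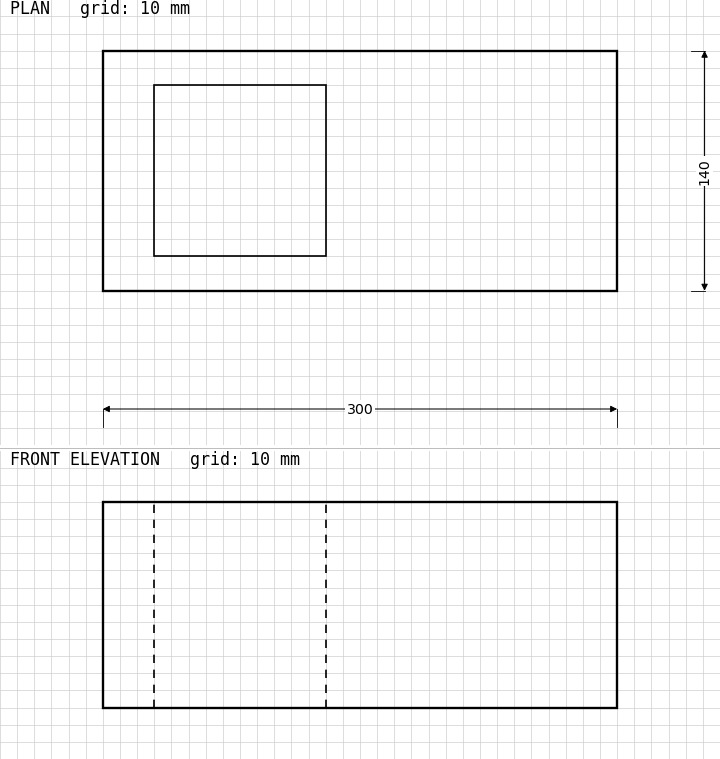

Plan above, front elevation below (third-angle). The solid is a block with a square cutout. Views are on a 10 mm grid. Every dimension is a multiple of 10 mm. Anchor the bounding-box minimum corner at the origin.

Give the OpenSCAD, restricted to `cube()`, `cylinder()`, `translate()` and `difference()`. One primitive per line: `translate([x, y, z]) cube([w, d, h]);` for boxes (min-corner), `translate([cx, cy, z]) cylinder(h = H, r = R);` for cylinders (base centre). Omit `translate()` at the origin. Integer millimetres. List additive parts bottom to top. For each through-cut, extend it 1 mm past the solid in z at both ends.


difference() {
  cube([300, 140, 120]);
  translate([30, 20, -1]) cube([100, 100, 122]);
}


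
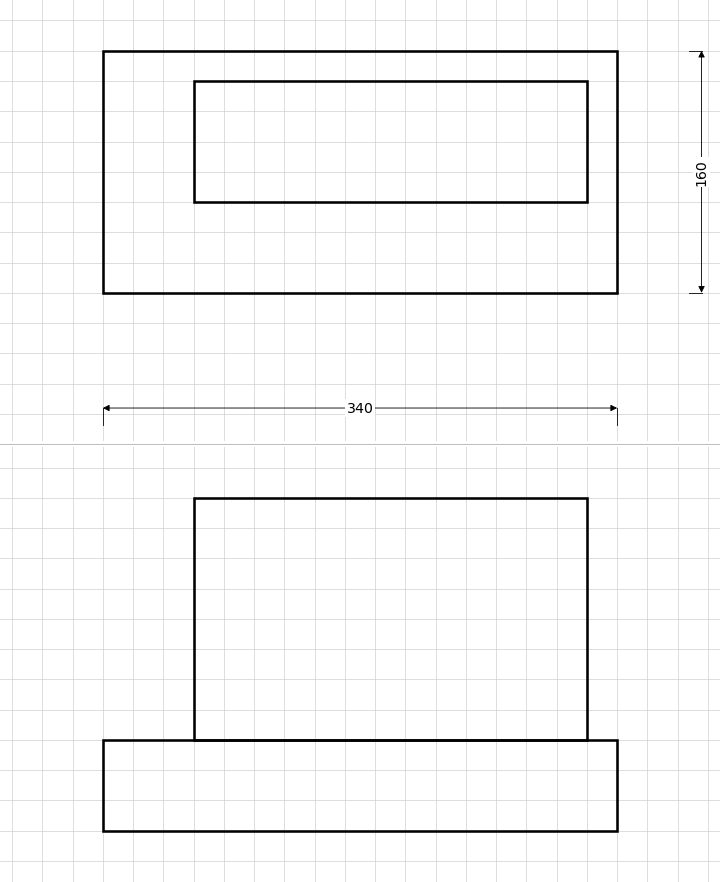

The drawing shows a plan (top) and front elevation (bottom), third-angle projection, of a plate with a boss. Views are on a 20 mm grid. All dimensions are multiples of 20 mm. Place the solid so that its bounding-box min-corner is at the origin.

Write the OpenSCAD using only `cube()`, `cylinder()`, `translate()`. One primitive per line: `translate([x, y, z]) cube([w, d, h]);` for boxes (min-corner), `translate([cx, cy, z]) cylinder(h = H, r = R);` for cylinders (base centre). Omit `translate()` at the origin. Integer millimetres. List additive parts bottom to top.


cube([340, 160, 60]);
translate([60, 60, 60]) cube([260, 80, 160]);


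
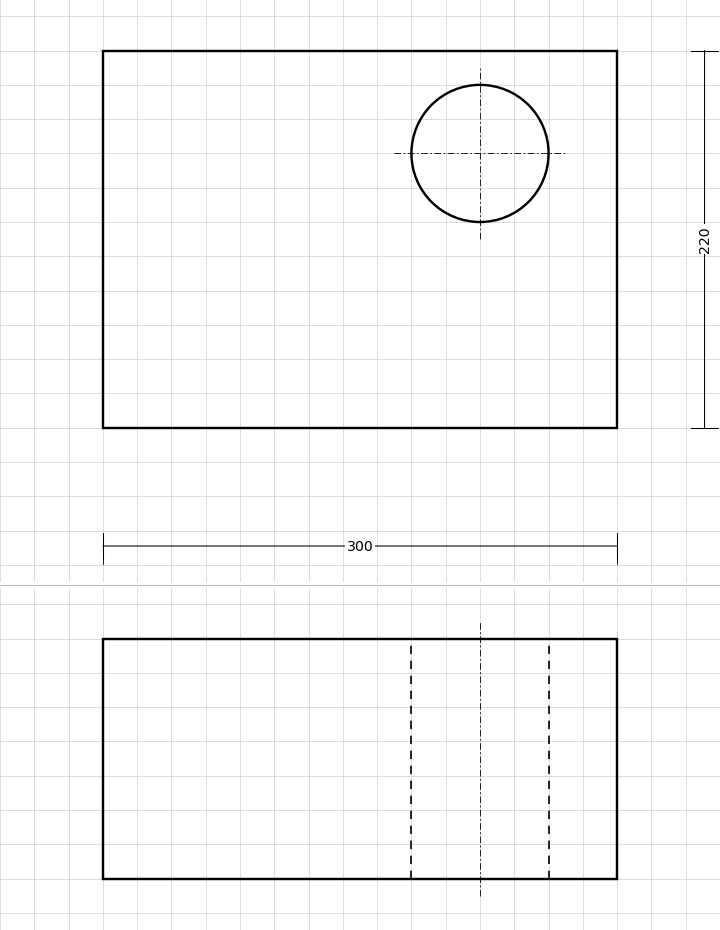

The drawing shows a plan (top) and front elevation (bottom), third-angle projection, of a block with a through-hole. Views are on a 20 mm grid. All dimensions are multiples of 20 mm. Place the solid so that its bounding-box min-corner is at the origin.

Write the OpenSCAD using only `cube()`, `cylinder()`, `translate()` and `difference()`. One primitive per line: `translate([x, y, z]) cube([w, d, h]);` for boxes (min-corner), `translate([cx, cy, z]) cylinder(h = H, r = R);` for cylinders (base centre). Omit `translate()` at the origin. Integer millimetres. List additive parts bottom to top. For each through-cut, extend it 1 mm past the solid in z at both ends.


difference() {
  cube([300, 220, 140]);
  translate([220, 160, -1]) cylinder(h = 142, r = 40);
}


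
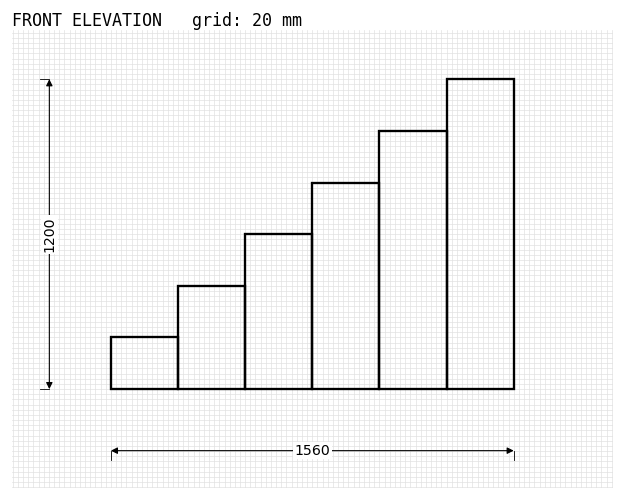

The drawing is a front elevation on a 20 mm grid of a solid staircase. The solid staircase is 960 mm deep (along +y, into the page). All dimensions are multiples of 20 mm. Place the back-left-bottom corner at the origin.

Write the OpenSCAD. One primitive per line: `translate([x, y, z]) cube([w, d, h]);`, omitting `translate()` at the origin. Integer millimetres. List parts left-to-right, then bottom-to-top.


cube([260, 960, 200]);
translate([260, 0, 0]) cube([260, 960, 400]);
translate([520, 0, 0]) cube([260, 960, 600]);
translate([780, 0, 0]) cube([260, 960, 800]);
translate([1040, 0, 0]) cube([260, 960, 1000]);
translate([1300, 0, 0]) cube([260, 960, 1200]);
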